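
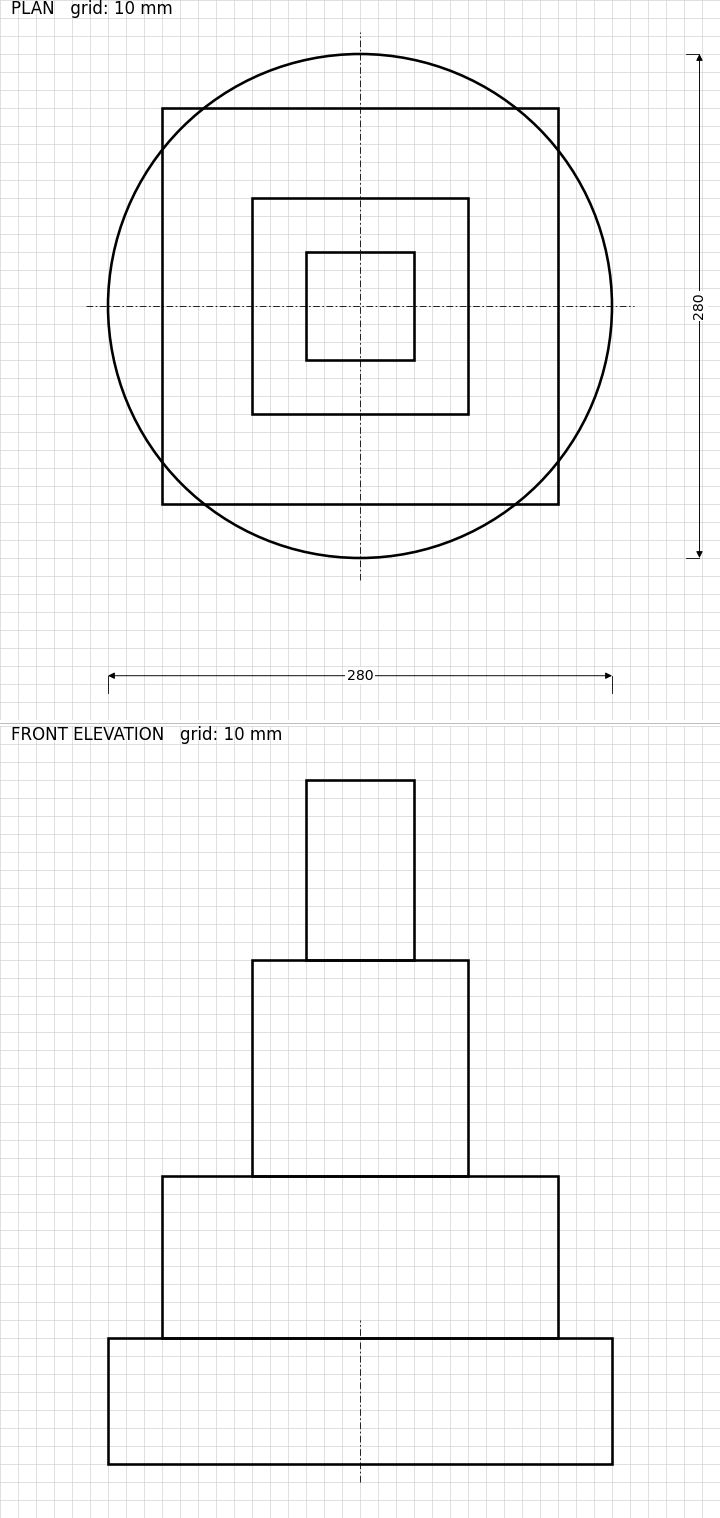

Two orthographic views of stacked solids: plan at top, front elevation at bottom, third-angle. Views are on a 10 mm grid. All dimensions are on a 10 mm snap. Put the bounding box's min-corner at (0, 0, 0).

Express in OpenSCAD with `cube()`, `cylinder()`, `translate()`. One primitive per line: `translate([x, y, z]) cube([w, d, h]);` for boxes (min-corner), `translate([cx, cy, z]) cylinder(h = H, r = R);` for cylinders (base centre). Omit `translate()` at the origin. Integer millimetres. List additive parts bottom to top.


translate([140, 140, 0]) cylinder(h = 70, r = 140);
translate([30, 30, 70]) cube([220, 220, 90]);
translate([80, 80, 160]) cube([120, 120, 120]);
translate([110, 110, 280]) cube([60, 60, 100]);


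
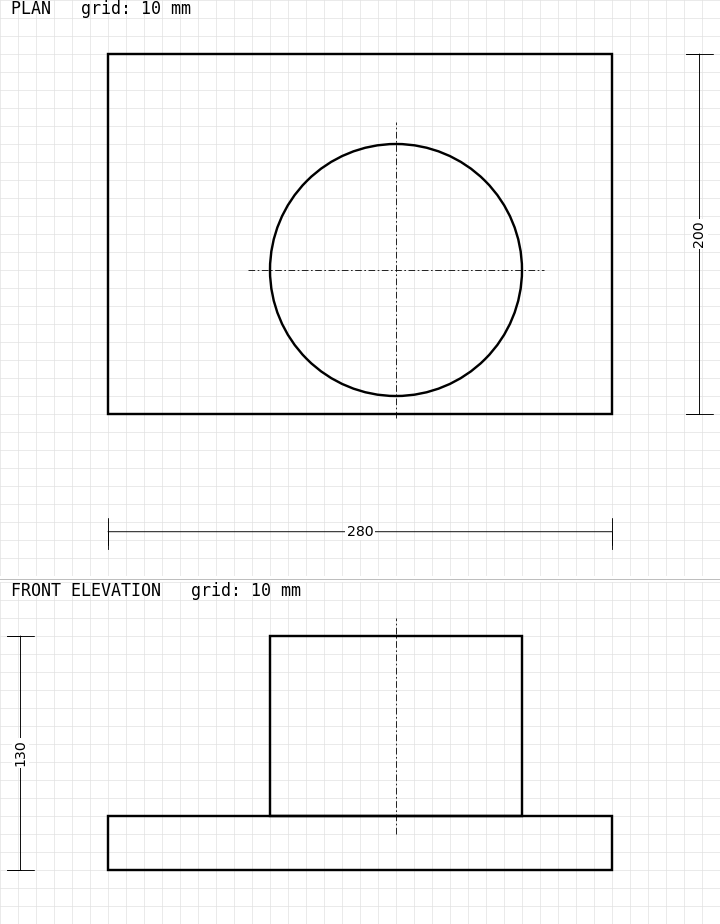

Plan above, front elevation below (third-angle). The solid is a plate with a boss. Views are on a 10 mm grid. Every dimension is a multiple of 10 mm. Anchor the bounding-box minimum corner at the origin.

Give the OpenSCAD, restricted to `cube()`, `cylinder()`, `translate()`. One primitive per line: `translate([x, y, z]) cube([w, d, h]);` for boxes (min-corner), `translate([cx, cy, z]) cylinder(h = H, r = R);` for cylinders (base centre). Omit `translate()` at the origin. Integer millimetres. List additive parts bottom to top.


cube([280, 200, 30]);
translate([160, 80, 30]) cylinder(h = 100, r = 70);


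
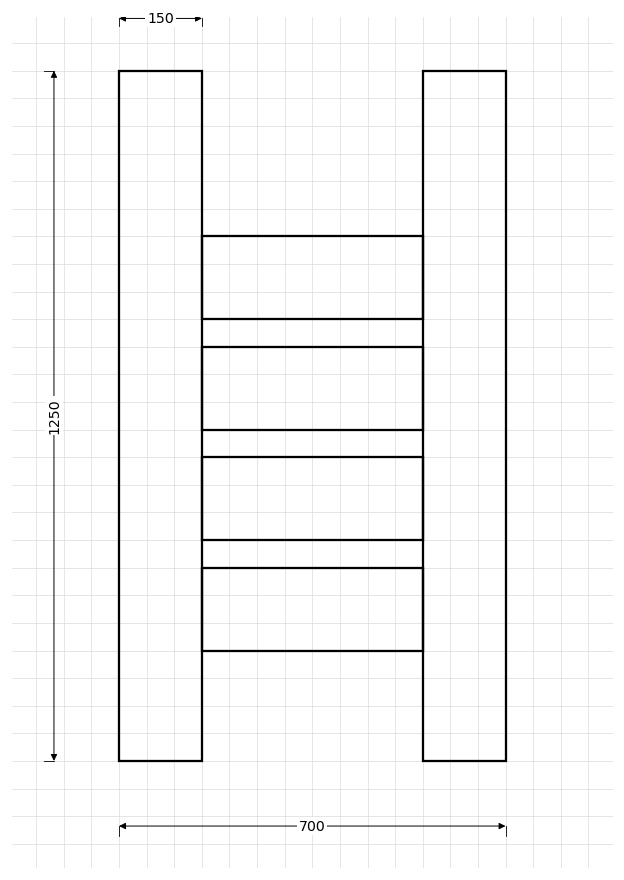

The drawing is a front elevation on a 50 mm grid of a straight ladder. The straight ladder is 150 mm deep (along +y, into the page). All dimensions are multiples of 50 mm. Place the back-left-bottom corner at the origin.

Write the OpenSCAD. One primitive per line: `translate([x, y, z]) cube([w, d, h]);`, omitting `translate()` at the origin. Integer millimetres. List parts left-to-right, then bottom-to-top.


cube([150, 150, 1250]);
translate([150, 0, 200]) cube([400, 150, 150]);
translate([150, 0, 400]) cube([400, 150, 150]);
translate([150, 0, 600]) cube([400, 150, 150]);
translate([150, 0, 800]) cube([400, 150, 150]);
translate([550, 0, 0]) cube([150, 150, 1250]);


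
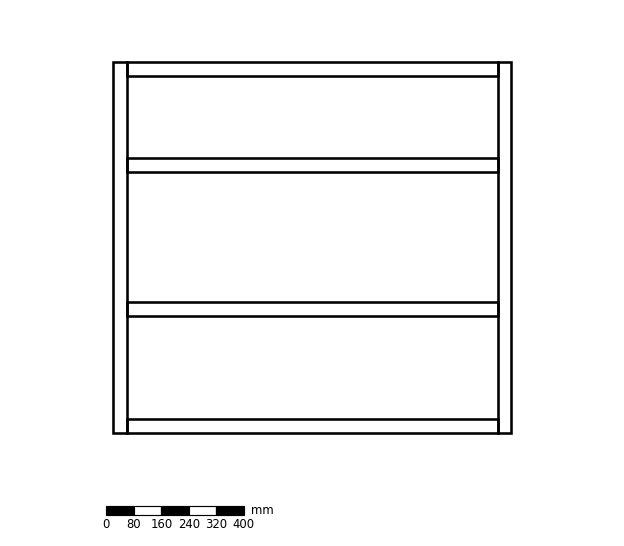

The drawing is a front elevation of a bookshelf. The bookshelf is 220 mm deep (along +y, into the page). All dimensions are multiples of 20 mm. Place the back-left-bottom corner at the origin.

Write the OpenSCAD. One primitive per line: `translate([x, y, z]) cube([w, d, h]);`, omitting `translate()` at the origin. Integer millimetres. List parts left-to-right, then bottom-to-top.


cube([40, 220, 1080]);
translate([40, 0, 0]) cube([1080, 220, 40]);
translate([40, 0, 340]) cube([1080, 220, 40]);
translate([40, 0, 760]) cube([1080, 220, 40]);
translate([40, 0, 1040]) cube([1080, 220, 40]);
translate([1120, 0, 0]) cube([40, 220, 1080]);


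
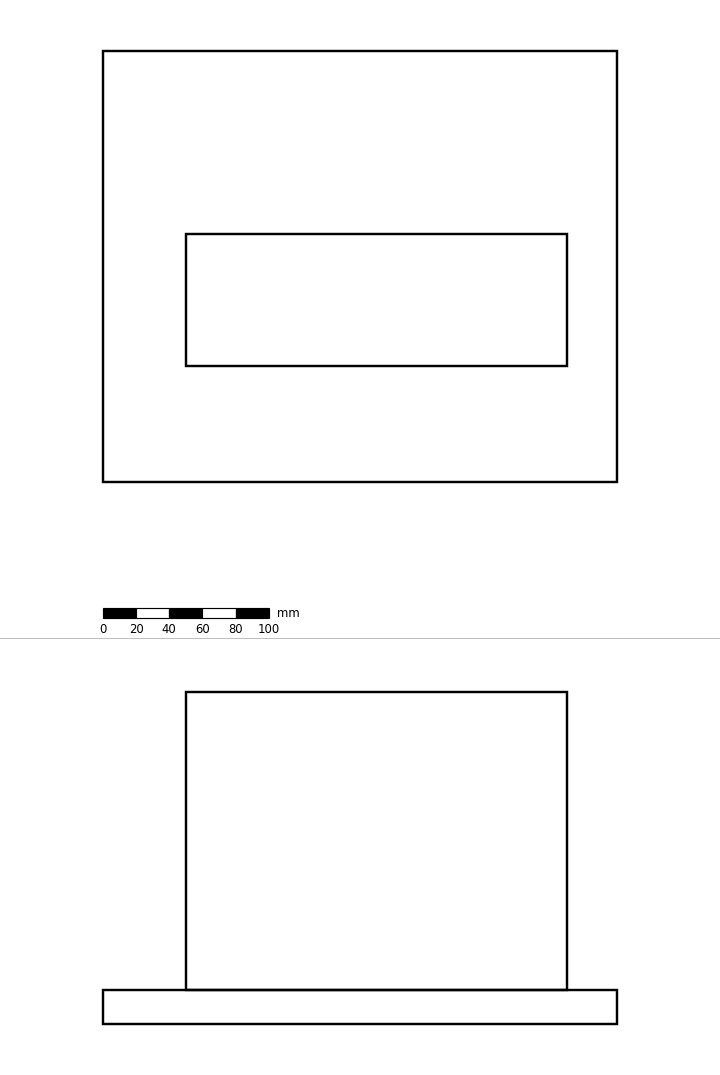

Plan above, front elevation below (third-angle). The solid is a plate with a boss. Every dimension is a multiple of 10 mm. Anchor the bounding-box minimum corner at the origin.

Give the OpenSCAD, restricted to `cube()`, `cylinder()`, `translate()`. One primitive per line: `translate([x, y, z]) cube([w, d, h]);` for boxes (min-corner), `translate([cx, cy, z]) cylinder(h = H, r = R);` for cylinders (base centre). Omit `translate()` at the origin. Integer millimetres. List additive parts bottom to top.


cube([310, 260, 20]);
translate([50, 70, 20]) cube([230, 80, 180]);


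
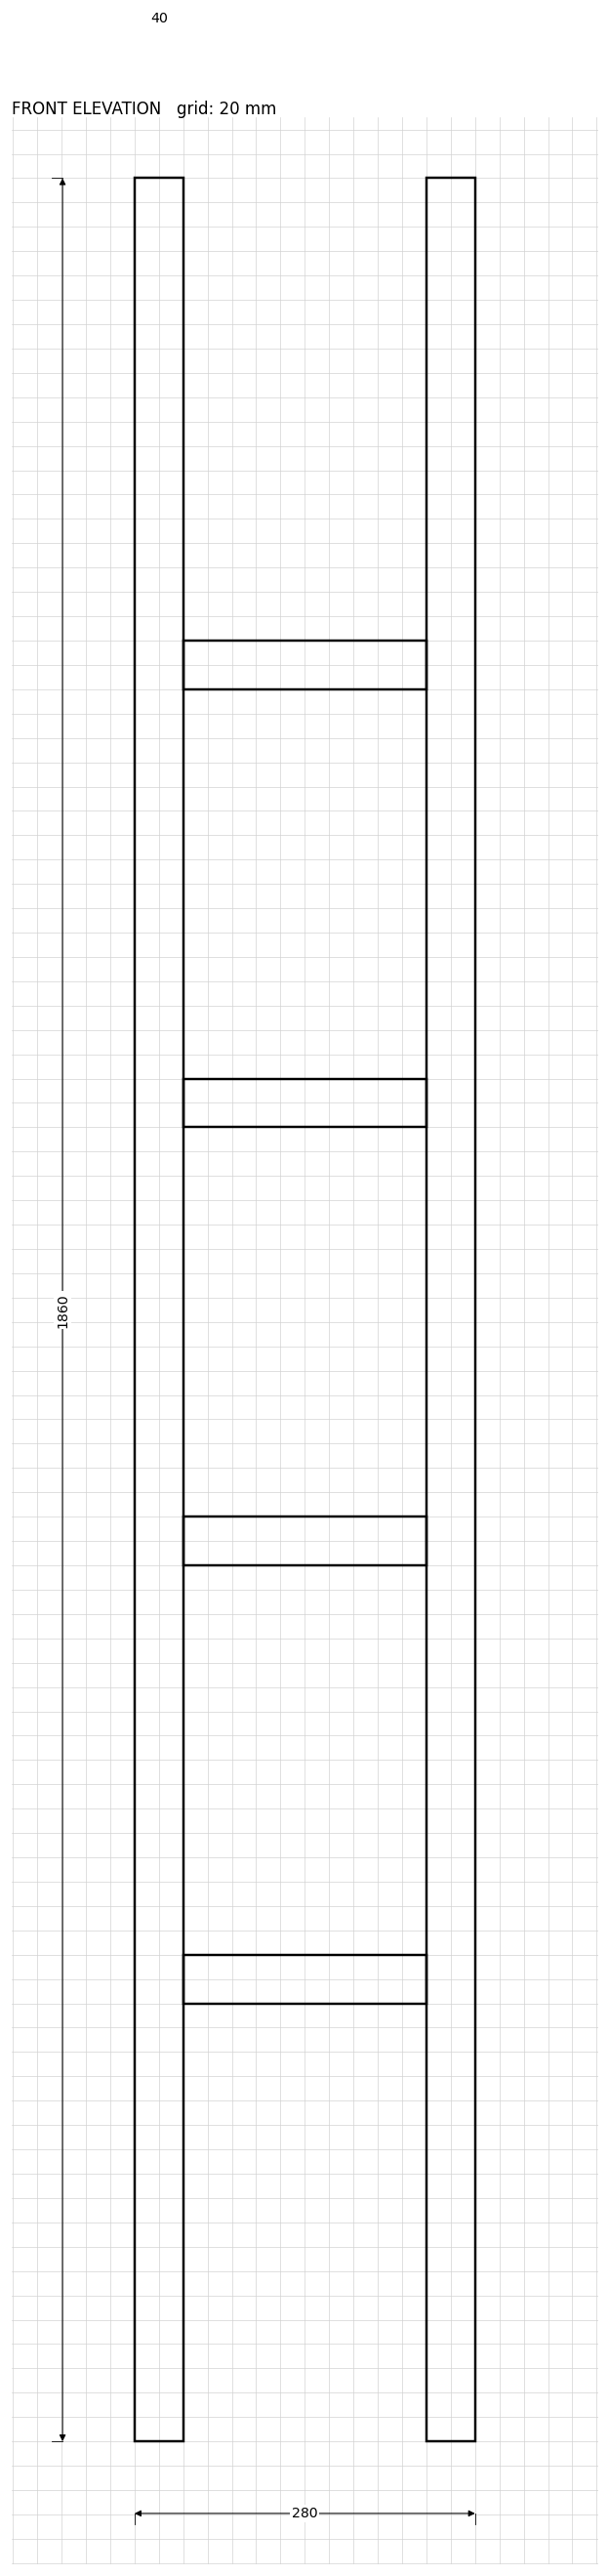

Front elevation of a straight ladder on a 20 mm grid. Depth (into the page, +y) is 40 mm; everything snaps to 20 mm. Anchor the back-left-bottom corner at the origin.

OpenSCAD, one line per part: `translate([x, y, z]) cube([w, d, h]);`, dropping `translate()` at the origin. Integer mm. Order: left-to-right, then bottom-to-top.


cube([40, 40, 1860]);
translate([40, 0, 360]) cube([200, 40, 40]);
translate([40, 0, 720]) cube([200, 40, 40]);
translate([40, 0, 1080]) cube([200, 40, 40]);
translate([40, 0, 1440]) cube([200, 40, 40]);
translate([240, 0, 0]) cube([40, 40, 1860]);


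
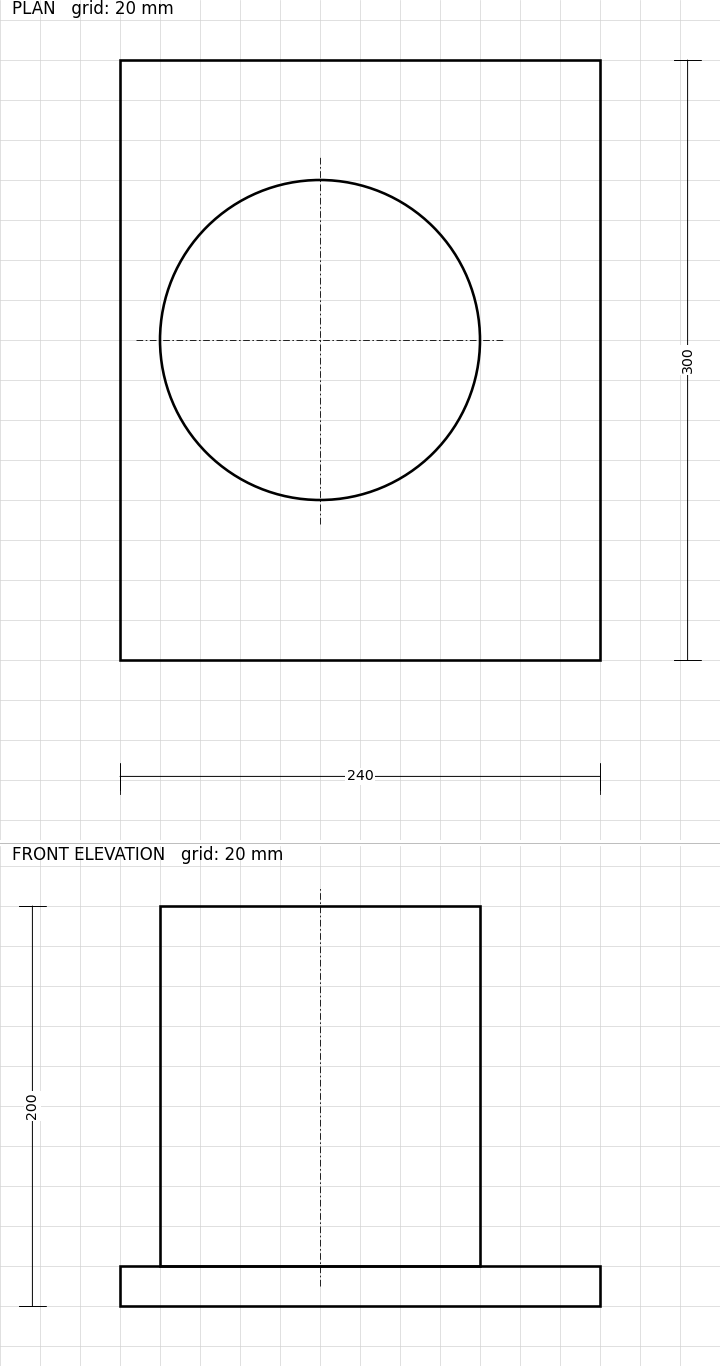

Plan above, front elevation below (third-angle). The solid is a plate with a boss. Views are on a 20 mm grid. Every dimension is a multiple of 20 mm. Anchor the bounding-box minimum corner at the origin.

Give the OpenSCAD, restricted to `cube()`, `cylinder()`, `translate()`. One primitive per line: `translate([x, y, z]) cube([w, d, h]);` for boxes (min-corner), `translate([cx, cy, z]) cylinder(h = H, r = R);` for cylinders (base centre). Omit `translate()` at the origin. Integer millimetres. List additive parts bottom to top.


cube([240, 300, 20]);
translate([100, 160, 20]) cylinder(h = 180, r = 80);


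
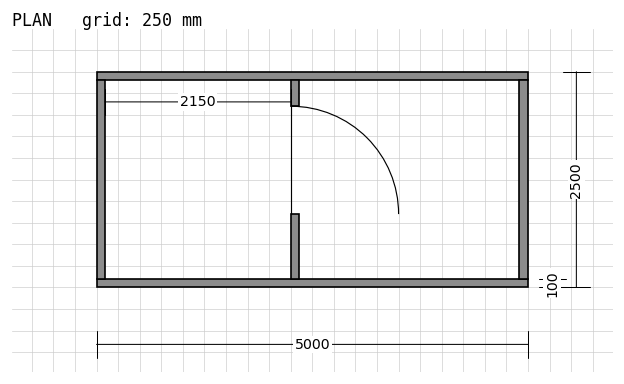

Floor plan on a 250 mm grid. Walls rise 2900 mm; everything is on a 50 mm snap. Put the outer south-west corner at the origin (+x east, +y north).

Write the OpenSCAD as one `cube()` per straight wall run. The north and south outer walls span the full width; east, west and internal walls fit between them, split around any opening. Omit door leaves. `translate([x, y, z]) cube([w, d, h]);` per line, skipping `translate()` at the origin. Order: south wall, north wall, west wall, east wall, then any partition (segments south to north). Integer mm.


cube([5000, 100, 2900]);
translate([0, 2400, 0]) cube([5000, 100, 2900]);
translate([0, 100, 0]) cube([100, 2300, 2900]);
translate([4900, 100, 0]) cube([100, 2300, 2900]);
translate([2250, 100, 0]) cube([100, 750, 2900]);
translate([2250, 2100, 0]) cube([100, 300, 2900]);


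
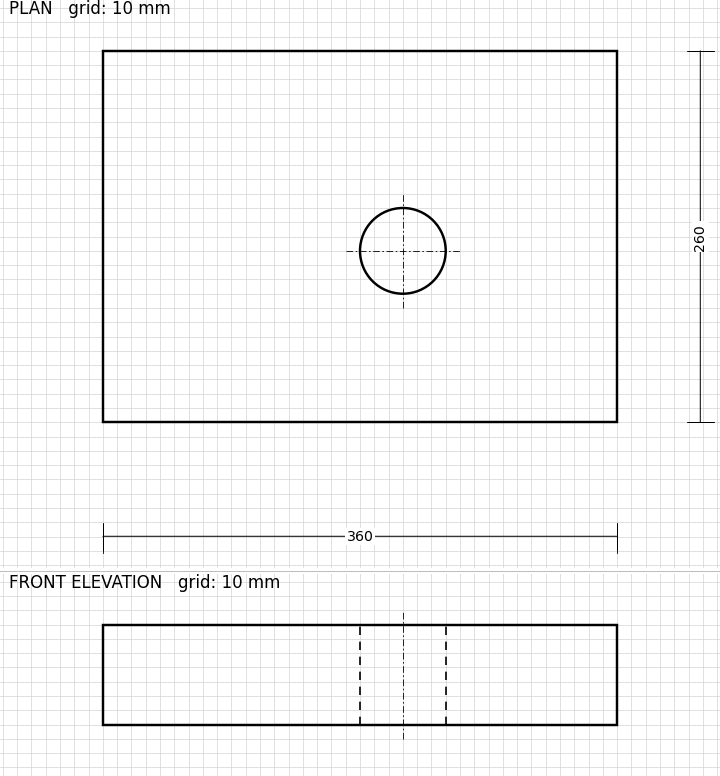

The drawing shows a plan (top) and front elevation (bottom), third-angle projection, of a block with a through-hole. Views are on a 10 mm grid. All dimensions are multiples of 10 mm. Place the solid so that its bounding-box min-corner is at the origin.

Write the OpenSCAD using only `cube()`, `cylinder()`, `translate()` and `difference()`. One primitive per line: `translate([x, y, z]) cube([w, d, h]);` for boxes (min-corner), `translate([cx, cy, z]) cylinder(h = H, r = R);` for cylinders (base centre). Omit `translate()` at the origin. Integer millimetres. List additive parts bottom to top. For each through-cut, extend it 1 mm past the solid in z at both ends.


difference() {
  cube([360, 260, 70]);
  translate([210, 120, -1]) cylinder(h = 72, r = 30);
}


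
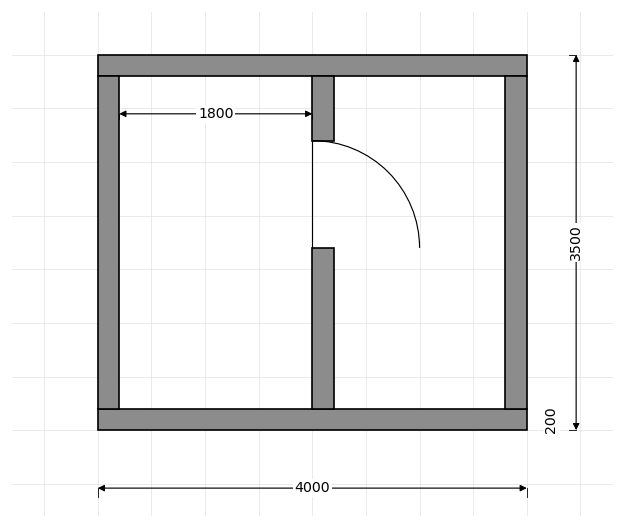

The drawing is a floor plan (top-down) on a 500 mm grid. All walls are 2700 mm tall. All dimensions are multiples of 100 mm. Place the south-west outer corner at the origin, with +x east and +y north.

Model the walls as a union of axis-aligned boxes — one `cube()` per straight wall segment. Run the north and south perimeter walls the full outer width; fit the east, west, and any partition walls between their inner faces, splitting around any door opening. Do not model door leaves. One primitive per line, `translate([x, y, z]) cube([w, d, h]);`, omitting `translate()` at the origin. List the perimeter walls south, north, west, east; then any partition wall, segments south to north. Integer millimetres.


cube([4000, 200, 2700]);
translate([0, 3300, 0]) cube([4000, 200, 2700]);
translate([0, 200, 0]) cube([200, 3100, 2700]);
translate([3800, 200, 0]) cube([200, 3100, 2700]);
translate([2000, 200, 0]) cube([200, 1500, 2700]);
translate([2000, 2700, 0]) cube([200, 600, 2700]);


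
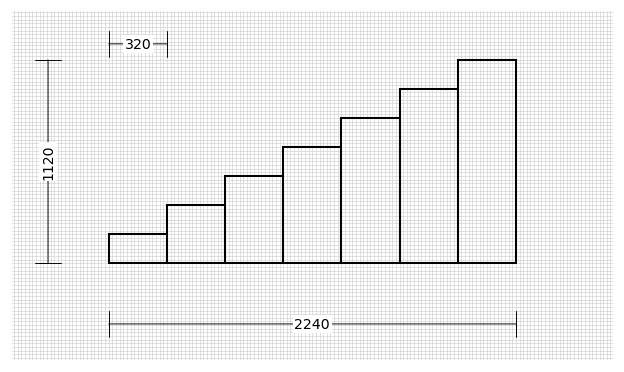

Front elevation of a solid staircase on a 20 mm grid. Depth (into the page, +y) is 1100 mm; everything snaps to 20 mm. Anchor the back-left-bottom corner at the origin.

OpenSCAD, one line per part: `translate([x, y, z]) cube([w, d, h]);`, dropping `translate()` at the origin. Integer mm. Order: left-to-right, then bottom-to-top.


cube([320, 1100, 160]);
translate([320, 0, 0]) cube([320, 1100, 320]);
translate([640, 0, 0]) cube([320, 1100, 480]);
translate([960, 0, 0]) cube([320, 1100, 640]);
translate([1280, 0, 0]) cube([320, 1100, 800]);
translate([1600, 0, 0]) cube([320, 1100, 960]);
translate([1920, 0, 0]) cube([320, 1100, 1120]);


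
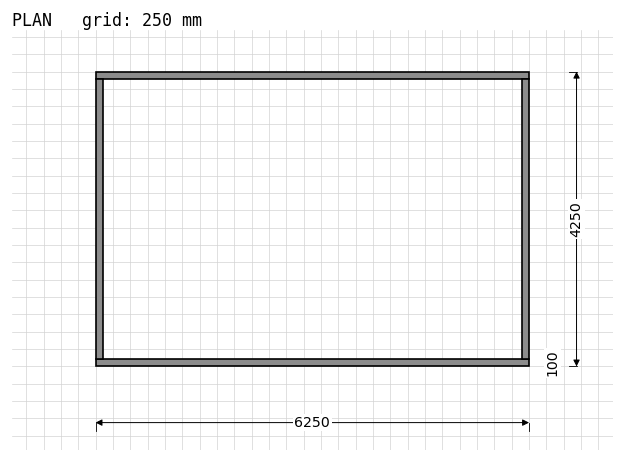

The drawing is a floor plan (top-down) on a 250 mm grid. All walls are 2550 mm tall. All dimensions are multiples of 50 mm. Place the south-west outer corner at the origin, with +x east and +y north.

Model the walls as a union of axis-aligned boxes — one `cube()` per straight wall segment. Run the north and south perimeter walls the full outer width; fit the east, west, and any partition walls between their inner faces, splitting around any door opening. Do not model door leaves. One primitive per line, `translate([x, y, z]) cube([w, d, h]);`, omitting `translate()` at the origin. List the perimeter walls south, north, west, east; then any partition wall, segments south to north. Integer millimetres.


cube([6250, 100, 2550]);
translate([0, 4150, 0]) cube([6250, 100, 2550]);
translate([0, 100, 0]) cube([100, 4050, 2550]);
translate([6150, 100, 0]) cube([100, 4050, 2550]);


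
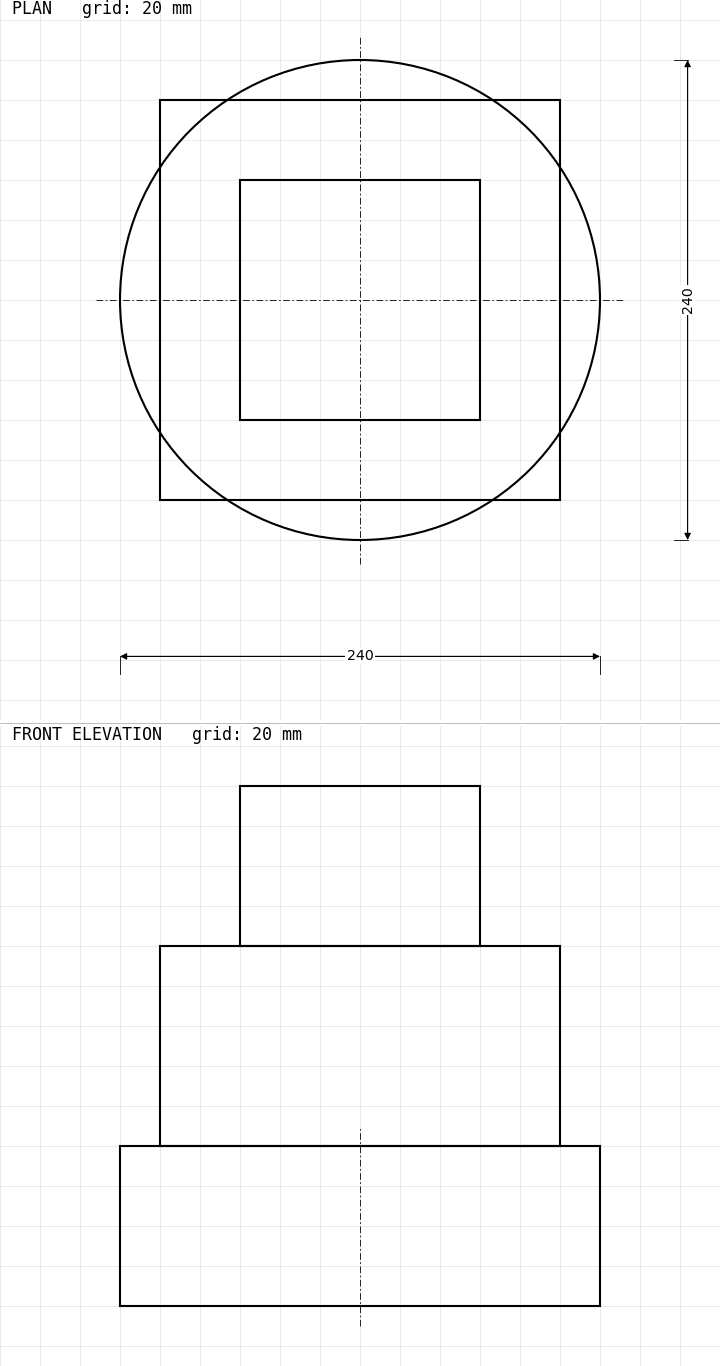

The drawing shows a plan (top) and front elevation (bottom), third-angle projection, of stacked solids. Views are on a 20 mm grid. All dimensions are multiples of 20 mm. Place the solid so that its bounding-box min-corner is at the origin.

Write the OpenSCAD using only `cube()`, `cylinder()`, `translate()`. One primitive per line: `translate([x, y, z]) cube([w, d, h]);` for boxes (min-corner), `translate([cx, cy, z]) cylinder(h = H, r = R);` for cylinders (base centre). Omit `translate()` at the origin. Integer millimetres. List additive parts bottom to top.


translate([120, 120, 0]) cylinder(h = 80, r = 120);
translate([20, 20, 80]) cube([200, 200, 100]);
translate([60, 60, 180]) cube([120, 120, 80]);


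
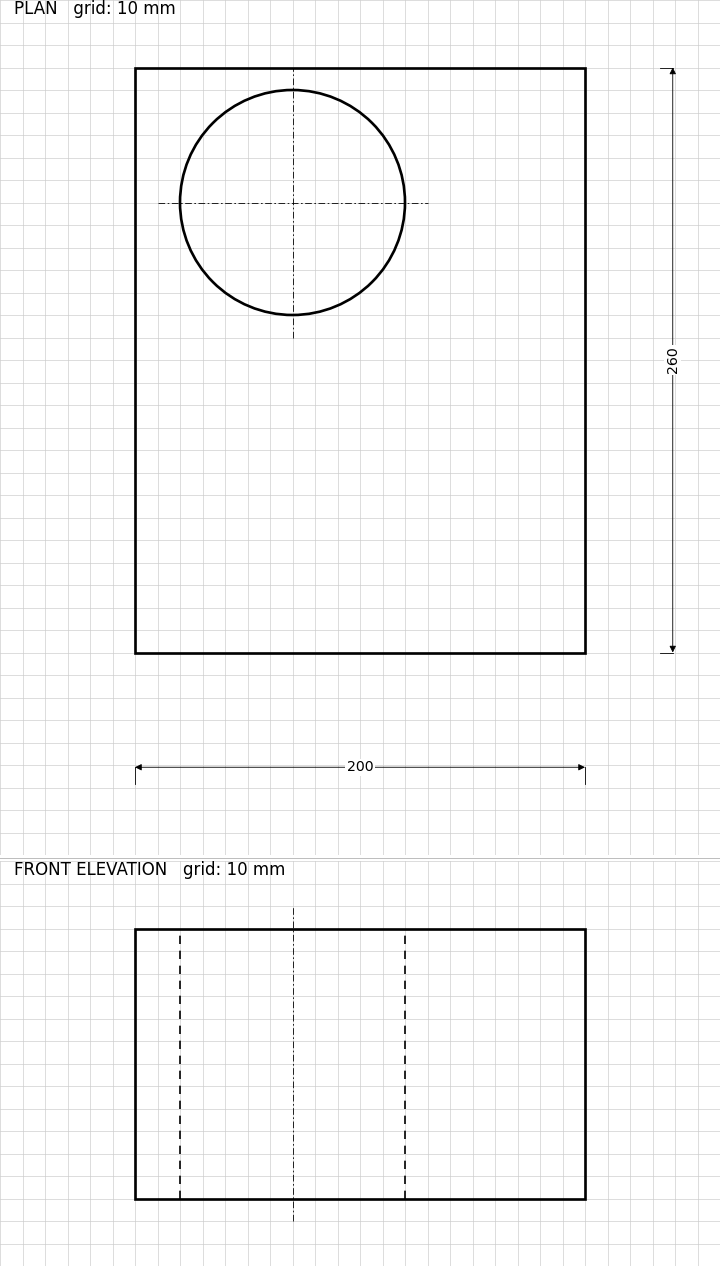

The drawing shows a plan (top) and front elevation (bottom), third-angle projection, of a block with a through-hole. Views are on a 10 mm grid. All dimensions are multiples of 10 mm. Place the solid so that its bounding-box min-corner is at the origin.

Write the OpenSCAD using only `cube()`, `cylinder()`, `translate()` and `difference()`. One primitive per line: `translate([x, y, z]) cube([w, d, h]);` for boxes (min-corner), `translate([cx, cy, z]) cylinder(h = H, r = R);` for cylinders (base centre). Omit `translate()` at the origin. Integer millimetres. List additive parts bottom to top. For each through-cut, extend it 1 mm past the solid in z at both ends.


difference() {
  cube([200, 260, 120]);
  translate([70, 200, -1]) cylinder(h = 122, r = 50);
}


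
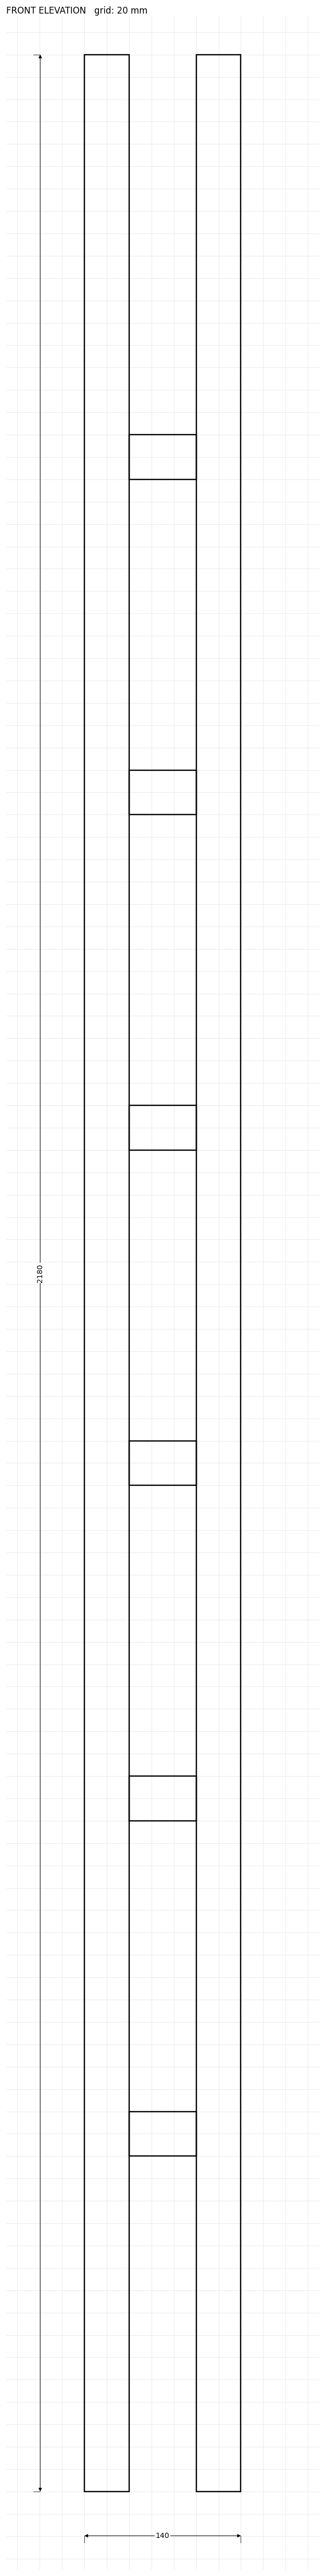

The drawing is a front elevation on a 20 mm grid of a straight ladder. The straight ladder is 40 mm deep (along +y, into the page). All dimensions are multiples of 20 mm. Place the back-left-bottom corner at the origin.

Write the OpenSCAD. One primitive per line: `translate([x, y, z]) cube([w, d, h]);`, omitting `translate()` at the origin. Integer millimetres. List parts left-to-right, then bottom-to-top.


cube([40, 40, 2180]);
translate([40, 0, 300]) cube([60, 40, 40]);
translate([40, 0, 600]) cube([60, 40, 40]);
translate([40, 0, 900]) cube([60, 40, 40]);
translate([40, 0, 1200]) cube([60, 40, 40]);
translate([40, 0, 1500]) cube([60, 40, 40]);
translate([40, 0, 1800]) cube([60, 40, 40]);
translate([100, 0, 0]) cube([40, 40, 2180]);


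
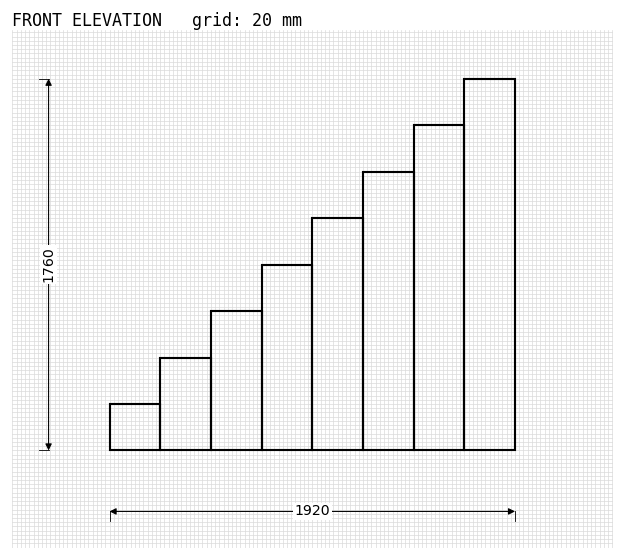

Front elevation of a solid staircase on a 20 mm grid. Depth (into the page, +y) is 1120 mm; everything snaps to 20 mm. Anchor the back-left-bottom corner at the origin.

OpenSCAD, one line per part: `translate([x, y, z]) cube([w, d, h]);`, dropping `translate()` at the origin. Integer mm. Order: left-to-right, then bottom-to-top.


cube([240, 1120, 220]);
translate([240, 0, 0]) cube([240, 1120, 440]);
translate([480, 0, 0]) cube([240, 1120, 660]);
translate([720, 0, 0]) cube([240, 1120, 880]);
translate([960, 0, 0]) cube([240, 1120, 1100]);
translate([1200, 0, 0]) cube([240, 1120, 1320]);
translate([1440, 0, 0]) cube([240, 1120, 1540]);
translate([1680, 0, 0]) cube([240, 1120, 1760]);


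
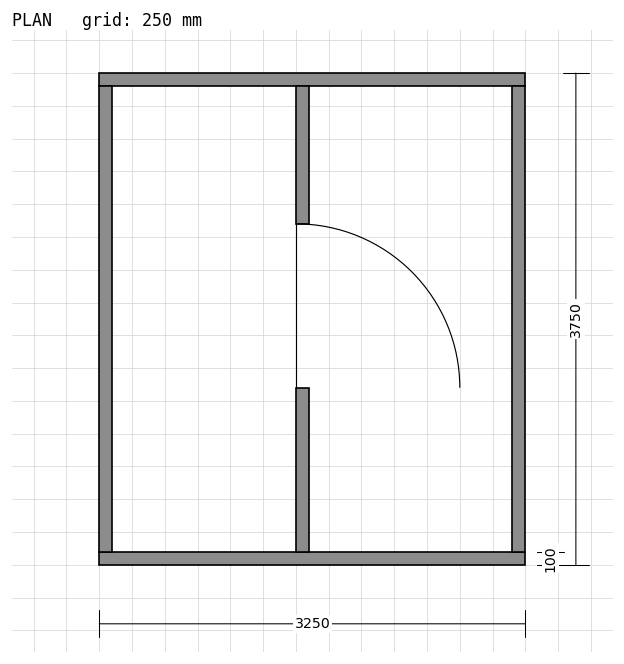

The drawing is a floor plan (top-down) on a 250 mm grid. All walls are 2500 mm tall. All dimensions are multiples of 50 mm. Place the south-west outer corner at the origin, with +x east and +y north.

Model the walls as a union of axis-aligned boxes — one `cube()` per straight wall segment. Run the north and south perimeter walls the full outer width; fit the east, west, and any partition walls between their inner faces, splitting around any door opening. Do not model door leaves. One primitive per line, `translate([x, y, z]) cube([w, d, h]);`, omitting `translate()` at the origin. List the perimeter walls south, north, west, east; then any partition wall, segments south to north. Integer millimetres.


cube([3250, 100, 2500]);
translate([0, 3650, 0]) cube([3250, 100, 2500]);
translate([0, 100, 0]) cube([100, 3550, 2500]);
translate([3150, 100, 0]) cube([100, 3550, 2500]);
translate([1500, 100, 0]) cube([100, 1250, 2500]);
translate([1500, 2600, 0]) cube([100, 1050, 2500]);


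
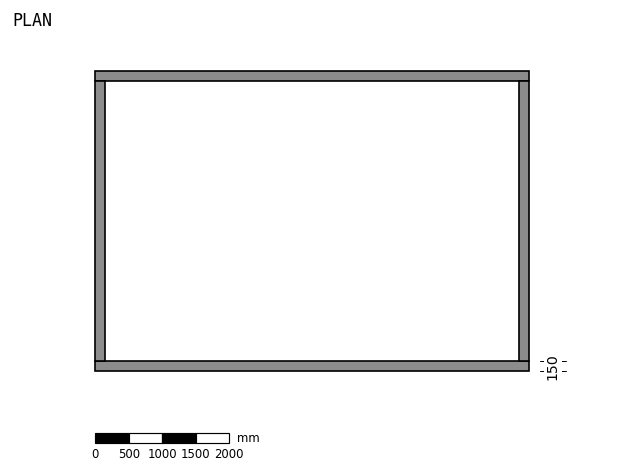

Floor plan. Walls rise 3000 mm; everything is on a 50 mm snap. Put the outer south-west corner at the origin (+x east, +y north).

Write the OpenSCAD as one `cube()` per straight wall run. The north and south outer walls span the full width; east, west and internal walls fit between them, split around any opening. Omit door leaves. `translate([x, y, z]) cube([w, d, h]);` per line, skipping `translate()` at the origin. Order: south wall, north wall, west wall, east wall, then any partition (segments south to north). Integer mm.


cube([6500, 150, 3000]);
translate([0, 4350, 0]) cube([6500, 150, 3000]);
translate([0, 150, 0]) cube([150, 4200, 3000]);
translate([6350, 150, 0]) cube([150, 4200, 3000]);


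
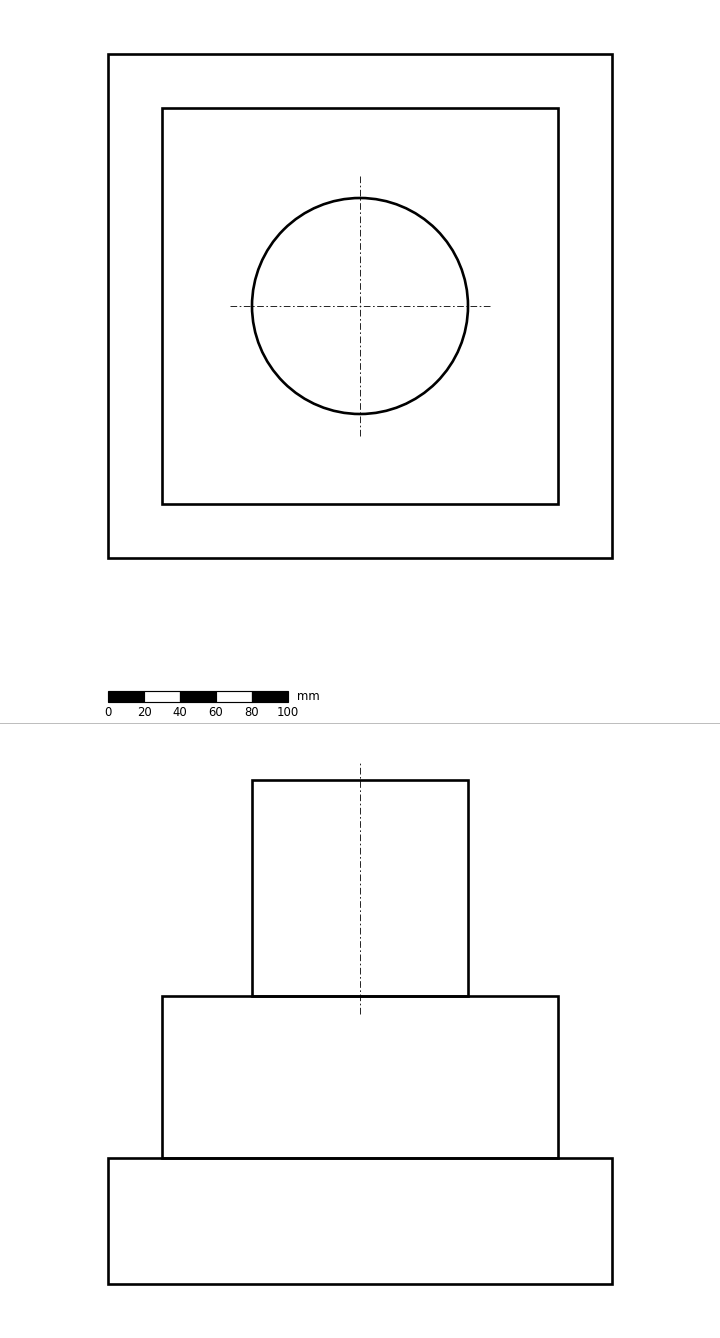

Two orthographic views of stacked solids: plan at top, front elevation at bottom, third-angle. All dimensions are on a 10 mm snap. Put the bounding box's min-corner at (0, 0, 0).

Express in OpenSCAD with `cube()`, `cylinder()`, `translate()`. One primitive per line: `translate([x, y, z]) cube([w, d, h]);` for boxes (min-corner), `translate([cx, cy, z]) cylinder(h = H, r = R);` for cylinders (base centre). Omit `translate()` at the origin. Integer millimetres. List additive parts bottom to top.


cube([280, 280, 70]);
translate([30, 30, 70]) cube([220, 220, 90]);
translate([140, 140, 160]) cylinder(h = 120, r = 60);


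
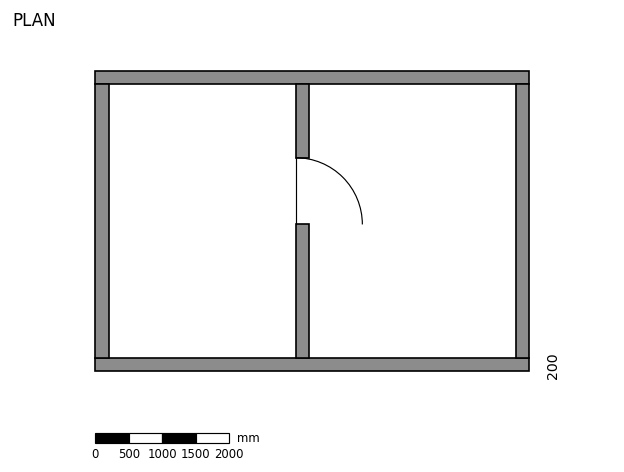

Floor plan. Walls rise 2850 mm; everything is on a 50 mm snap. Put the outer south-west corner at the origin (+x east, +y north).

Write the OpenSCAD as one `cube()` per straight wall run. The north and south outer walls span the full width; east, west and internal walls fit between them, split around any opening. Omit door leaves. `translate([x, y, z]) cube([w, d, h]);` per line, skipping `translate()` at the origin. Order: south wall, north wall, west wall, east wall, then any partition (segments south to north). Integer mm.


cube([6500, 200, 2850]);
translate([0, 4300, 0]) cube([6500, 200, 2850]);
translate([0, 200, 0]) cube([200, 4100, 2850]);
translate([6300, 200, 0]) cube([200, 4100, 2850]);
translate([3000, 200, 0]) cube([200, 2000, 2850]);
translate([3000, 3200, 0]) cube([200, 1100, 2850]);


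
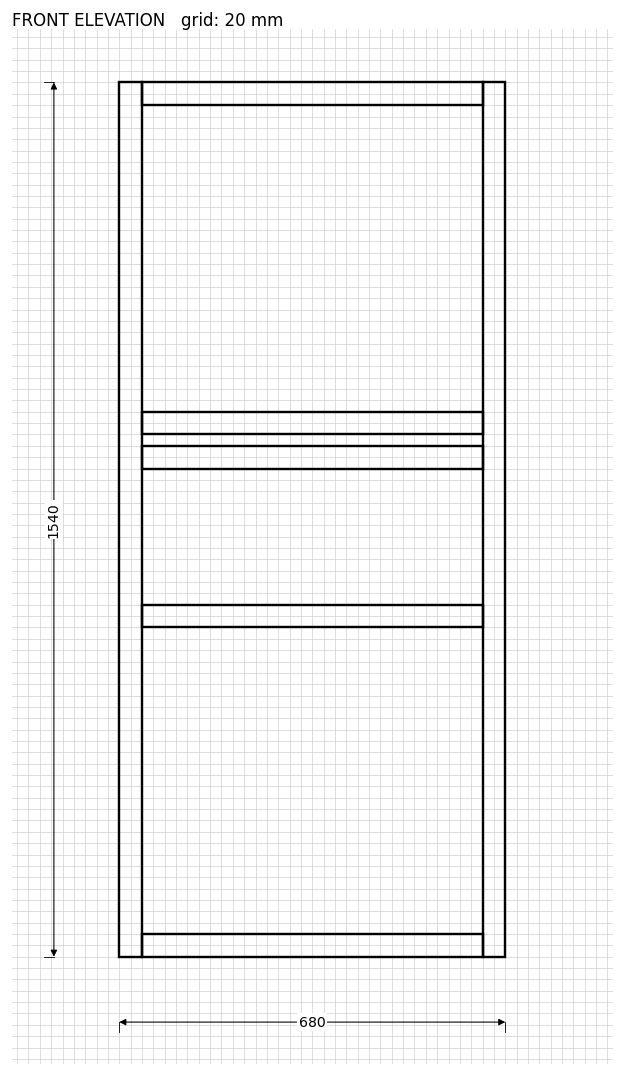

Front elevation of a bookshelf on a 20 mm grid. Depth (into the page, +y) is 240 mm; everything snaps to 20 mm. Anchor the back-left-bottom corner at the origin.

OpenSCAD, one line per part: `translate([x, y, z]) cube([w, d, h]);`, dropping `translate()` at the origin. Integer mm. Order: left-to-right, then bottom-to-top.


cube([40, 240, 1540]);
translate([40, 0, 0]) cube([600, 240, 40]);
translate([40, 0, 580]) cube([600, 240, 40]);
translate([40, 0, 860]) cube([600, 240, 40]);
translate([40, 0, 920]) cube([600, 240, 40]);
translate([40, 0, 1500]) cube([600, 240, 40]);
translate([640, 0, 0]) cube([40, 240, 1540]);


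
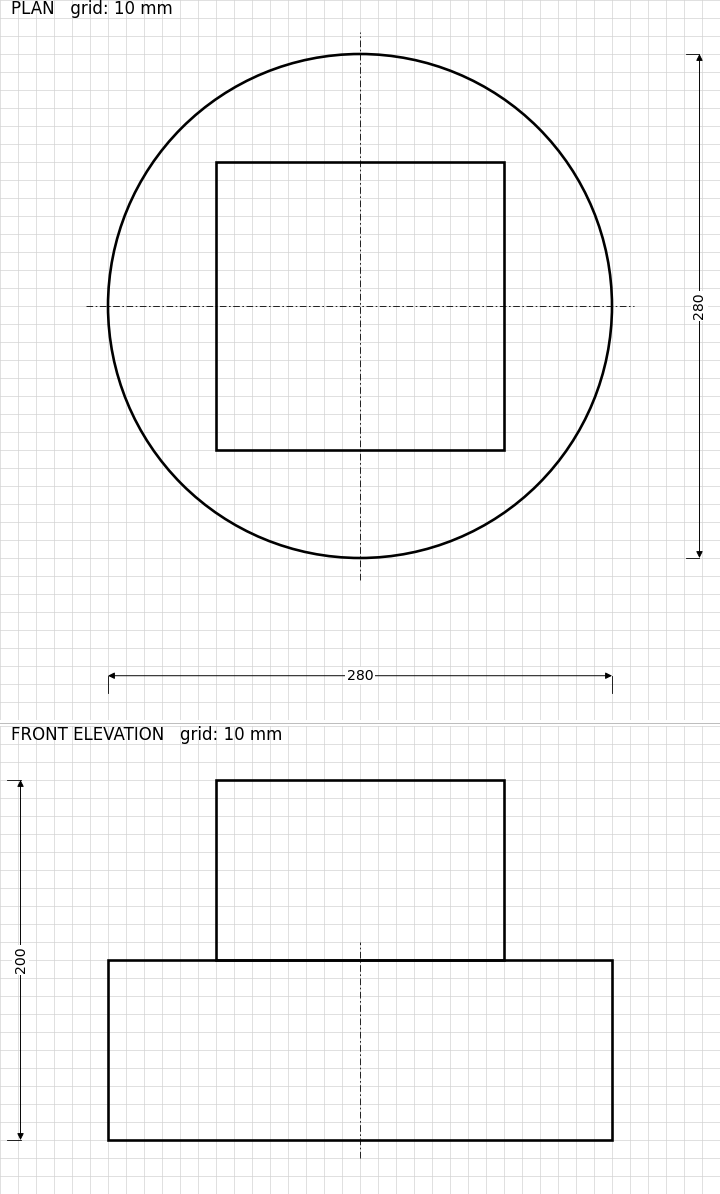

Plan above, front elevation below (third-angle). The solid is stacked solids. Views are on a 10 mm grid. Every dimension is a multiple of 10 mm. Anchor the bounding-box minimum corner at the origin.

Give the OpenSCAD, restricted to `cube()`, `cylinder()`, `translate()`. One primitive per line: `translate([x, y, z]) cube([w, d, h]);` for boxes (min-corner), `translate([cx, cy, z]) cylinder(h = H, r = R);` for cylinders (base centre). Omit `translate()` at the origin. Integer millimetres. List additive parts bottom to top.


translate([140, 140, 0]) cylinder(h = 100, r = 140);
translate([60, 60, 100]) cube([160, 160, 100]);


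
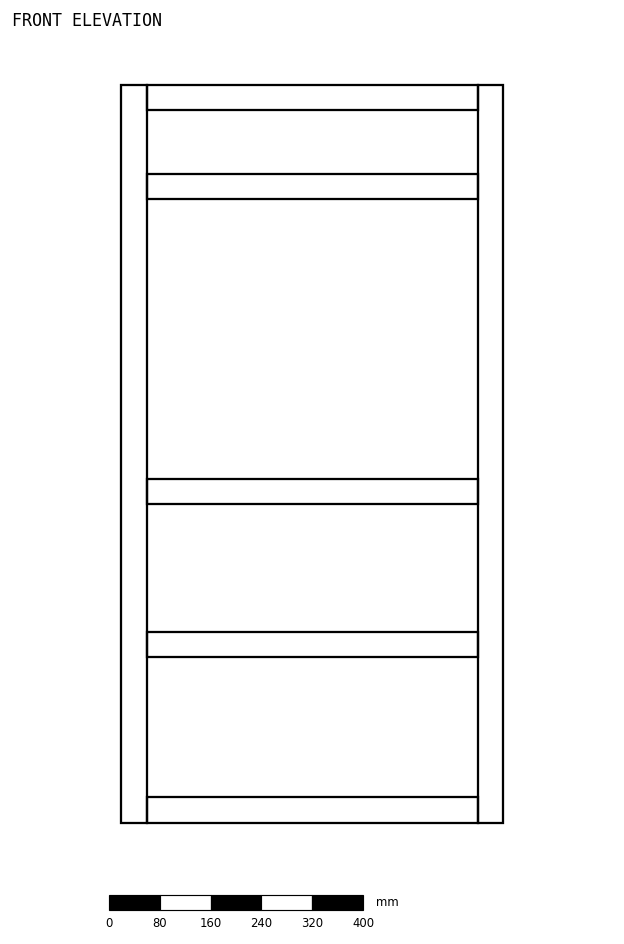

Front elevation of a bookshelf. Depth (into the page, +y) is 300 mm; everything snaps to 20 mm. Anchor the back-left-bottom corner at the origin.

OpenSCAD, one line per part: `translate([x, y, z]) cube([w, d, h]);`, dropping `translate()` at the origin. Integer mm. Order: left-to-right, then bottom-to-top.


cube([40, 300, 1160]);
translate([40, 0, 0]) cube([520, 300, 40]);
translate([40, 0, 260]) cube([520, 300, 40]);
translate([40, 0, 500]) cube([520, 300, 40]);
translate([40, 0, 980]) cube([520, 300, 40]);
translate([40, 0, 1120]) cube([520, 300, 40]);
translate([560, 0, 0]) cube([40, 300, 1160]);


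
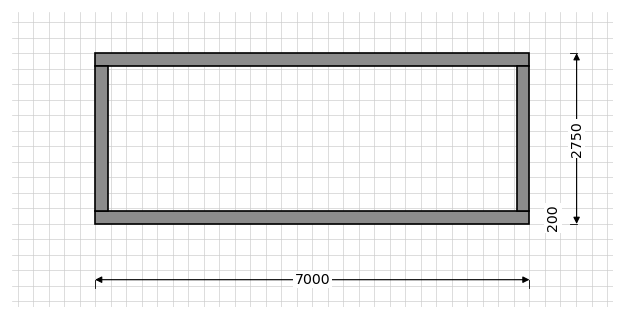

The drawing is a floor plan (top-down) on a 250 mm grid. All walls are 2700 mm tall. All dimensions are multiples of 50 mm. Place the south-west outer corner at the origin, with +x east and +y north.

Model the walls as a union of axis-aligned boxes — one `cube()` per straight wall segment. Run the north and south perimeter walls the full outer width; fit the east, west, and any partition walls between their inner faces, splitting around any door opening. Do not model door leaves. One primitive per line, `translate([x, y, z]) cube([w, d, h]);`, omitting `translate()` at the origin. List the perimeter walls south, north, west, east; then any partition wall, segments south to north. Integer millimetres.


cube([7000, 200, 2700]);
translate([0, 2550, 0]) cube([7000, 200, 2700]);
translate([0, 200, 0]) cube([200, 2350, 2700]);
translate([6800, 200, 0]) cube([200, 2350, 2700]);


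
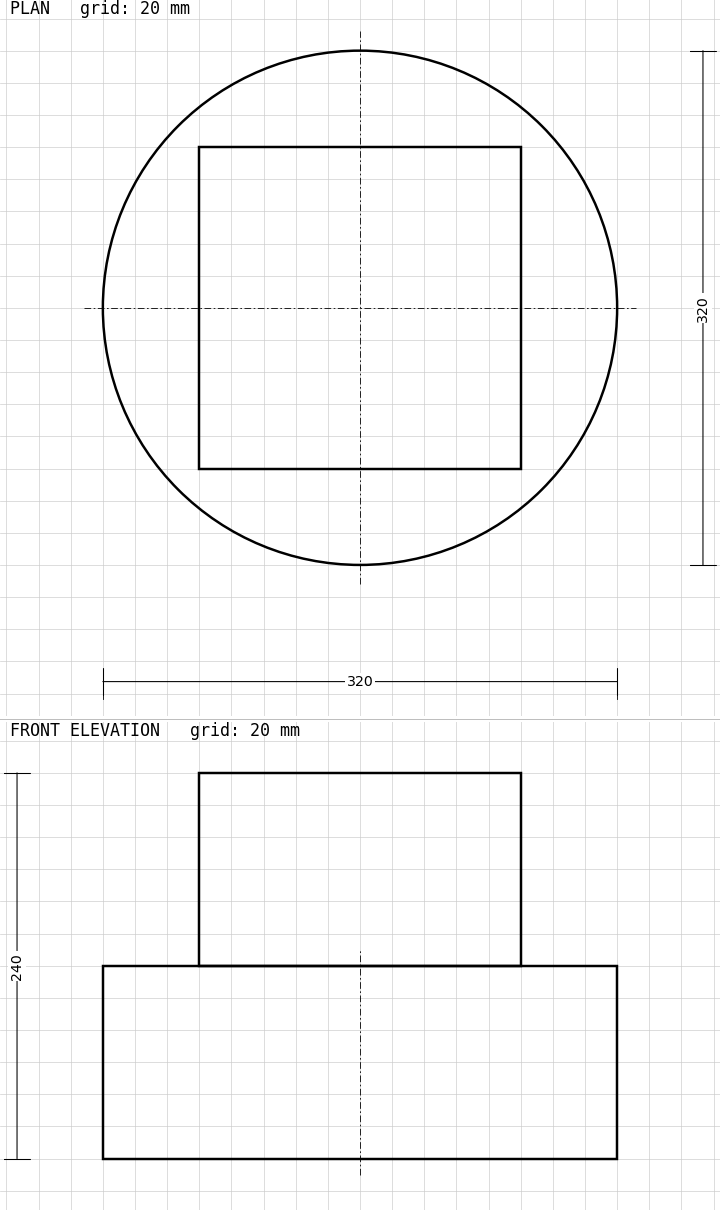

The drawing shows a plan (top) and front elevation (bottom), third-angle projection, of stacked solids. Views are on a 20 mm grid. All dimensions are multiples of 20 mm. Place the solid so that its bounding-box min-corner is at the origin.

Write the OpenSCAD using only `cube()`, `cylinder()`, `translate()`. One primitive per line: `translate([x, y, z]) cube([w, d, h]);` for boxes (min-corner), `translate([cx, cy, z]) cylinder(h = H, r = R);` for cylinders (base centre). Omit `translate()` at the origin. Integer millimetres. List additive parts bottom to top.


translate([160, 160, 0]) cylinder(h = 120, r = 160);
translate([60, 60, 120]) cube([200, 200, 120]);


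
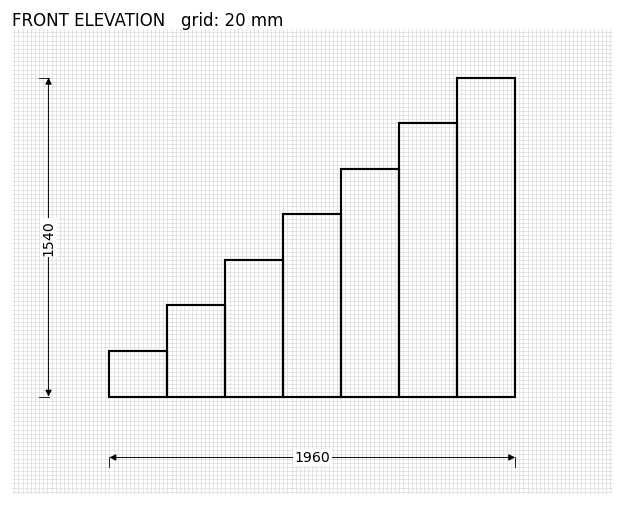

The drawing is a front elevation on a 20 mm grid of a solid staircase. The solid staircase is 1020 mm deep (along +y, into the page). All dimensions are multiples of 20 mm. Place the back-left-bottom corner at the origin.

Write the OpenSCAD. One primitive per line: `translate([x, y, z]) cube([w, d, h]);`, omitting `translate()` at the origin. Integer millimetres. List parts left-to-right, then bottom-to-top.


cube([280, 1020, 220]);
translate([280, 0, 0]) cube([280, 1020, 440]);
translate([560, 0, 0]) cube([280, 1020, 660]);
translate([840, 0, 0]) cube([280, 1020, 880]);
translate([1120, 0, 0]) cube([280, 1020, 1100]);
translate([1400, 0, 0]) cube([280, 1020, 1320]);
translate([1680, 0, 0]) cube([280, 1020, 1540]);


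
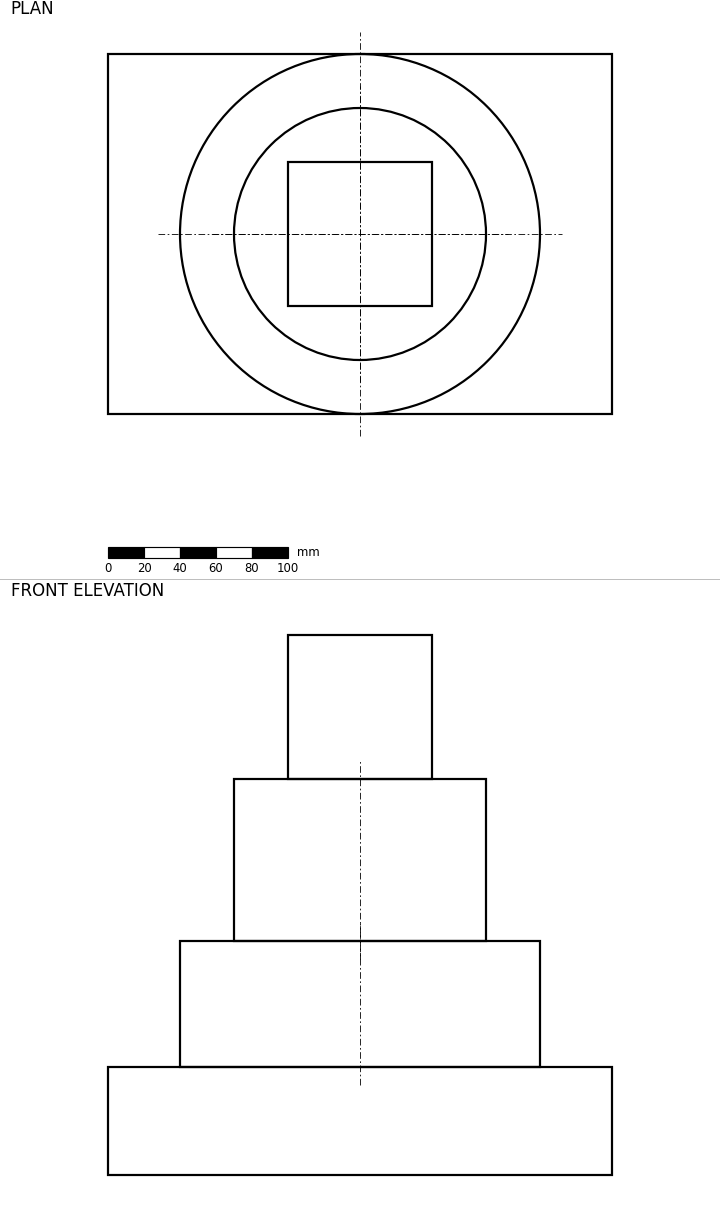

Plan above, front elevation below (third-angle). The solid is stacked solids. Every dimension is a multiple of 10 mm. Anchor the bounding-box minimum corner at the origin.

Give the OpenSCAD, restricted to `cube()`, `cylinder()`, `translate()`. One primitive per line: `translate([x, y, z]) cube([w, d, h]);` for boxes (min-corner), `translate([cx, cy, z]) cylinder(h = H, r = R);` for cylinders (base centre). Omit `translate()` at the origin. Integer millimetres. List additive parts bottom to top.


cube([280, 200, 60]);
translate([140, 100, 60]) cylinder(h = 70, r = 100);
translate([140, 100, 130]) cylinder(h = 90, r = 70);
translate([100, 60, 220]) cube([80, 80, 80]);


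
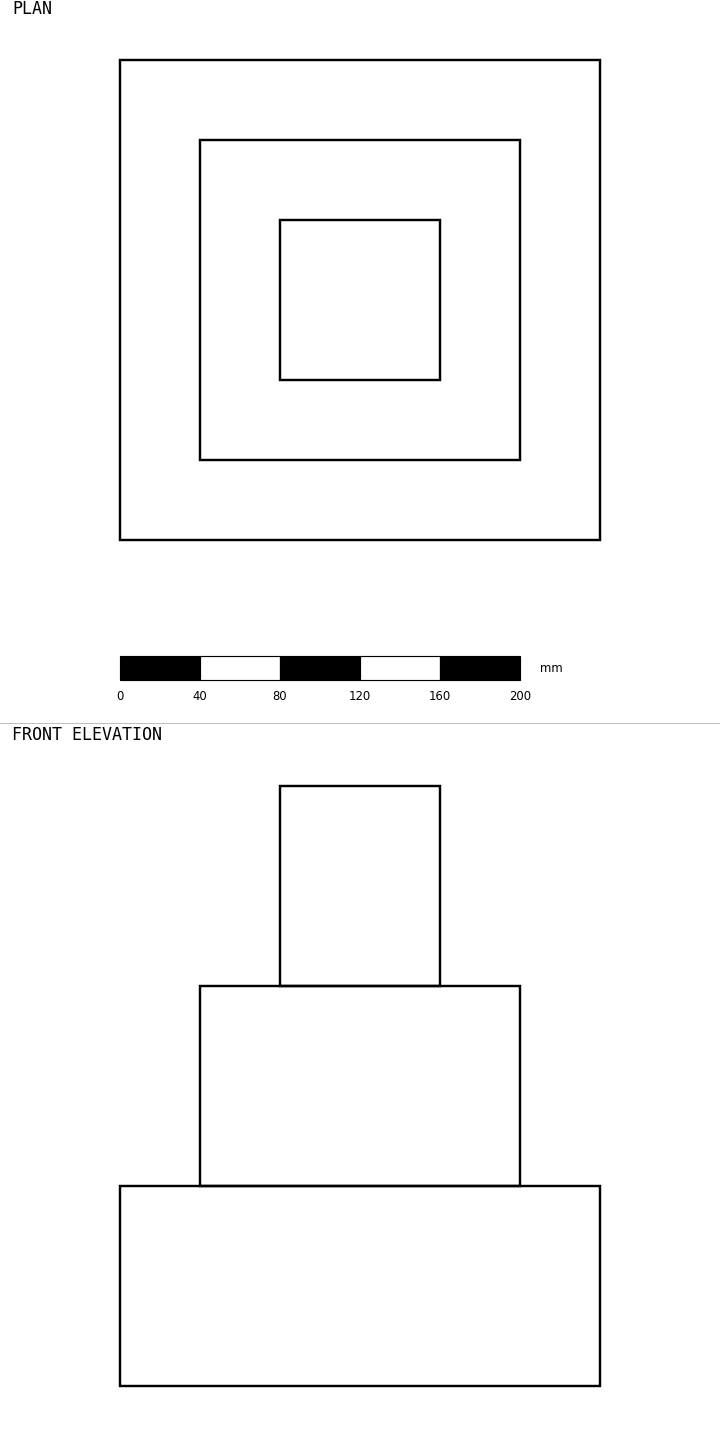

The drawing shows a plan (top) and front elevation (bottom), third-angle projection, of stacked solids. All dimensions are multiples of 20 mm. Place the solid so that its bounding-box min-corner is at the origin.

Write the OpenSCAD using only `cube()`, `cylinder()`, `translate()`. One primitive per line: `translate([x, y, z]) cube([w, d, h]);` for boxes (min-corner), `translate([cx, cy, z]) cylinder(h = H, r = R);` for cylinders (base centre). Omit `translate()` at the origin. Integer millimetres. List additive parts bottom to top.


cube([240, 240, 100]);
translate([40, 40, 100]) cube([160, 160, 100]);
translate([80, 80, 200]) cube([80, 80, 100]);


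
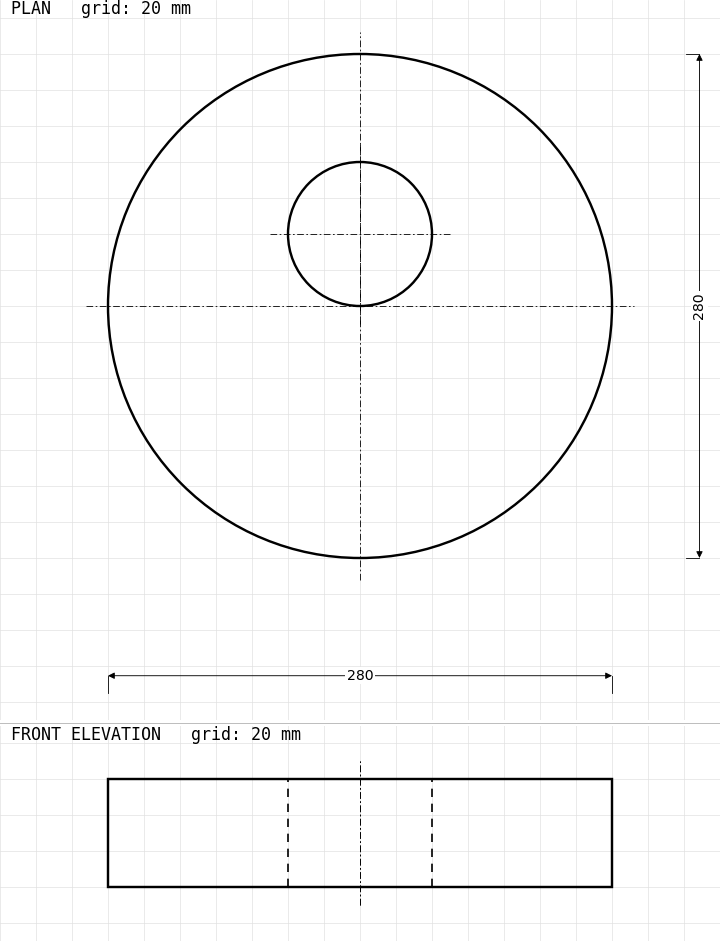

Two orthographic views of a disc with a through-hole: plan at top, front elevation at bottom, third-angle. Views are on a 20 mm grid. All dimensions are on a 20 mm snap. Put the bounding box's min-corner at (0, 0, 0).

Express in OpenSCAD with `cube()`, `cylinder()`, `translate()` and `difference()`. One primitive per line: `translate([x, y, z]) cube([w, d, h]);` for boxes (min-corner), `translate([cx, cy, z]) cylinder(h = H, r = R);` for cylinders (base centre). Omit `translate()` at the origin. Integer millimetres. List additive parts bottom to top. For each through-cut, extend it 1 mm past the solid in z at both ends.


difference() {
  translate([140, 140, 0]) cylinder(h = 60, r = 140);
  translate([140, 180, -1]) cylinder(h = 62, r = 40);
}


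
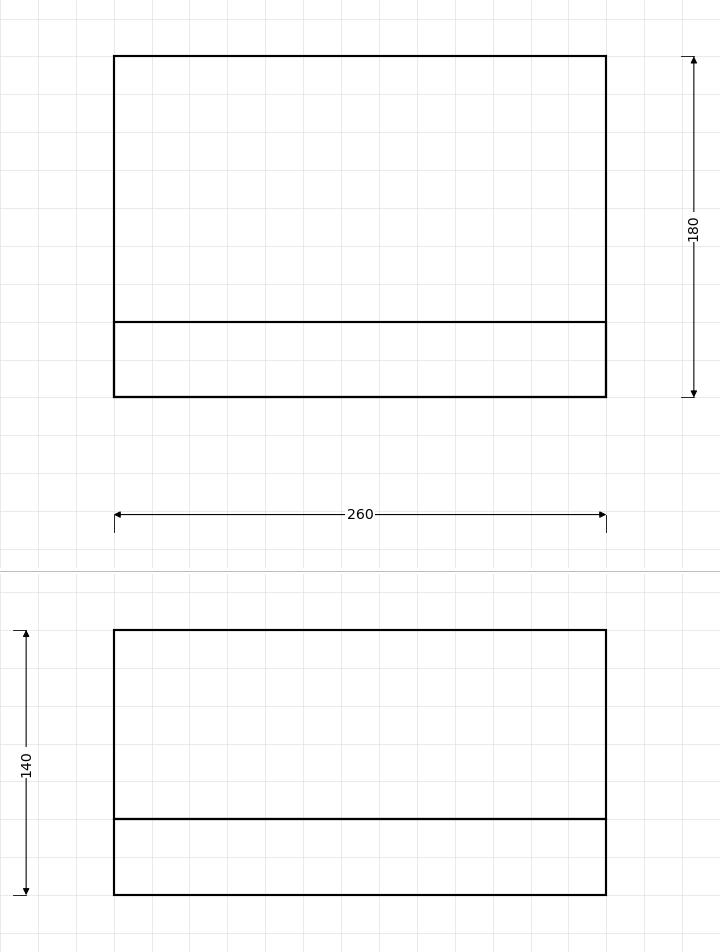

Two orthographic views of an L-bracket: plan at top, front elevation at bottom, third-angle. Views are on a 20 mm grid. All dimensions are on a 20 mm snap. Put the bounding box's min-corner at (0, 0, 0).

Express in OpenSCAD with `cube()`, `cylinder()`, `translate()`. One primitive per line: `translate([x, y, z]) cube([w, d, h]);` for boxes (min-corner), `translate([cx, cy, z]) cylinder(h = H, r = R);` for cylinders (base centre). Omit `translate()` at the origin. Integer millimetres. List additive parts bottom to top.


cube([260, 180, 40]);
translate([0, 0, 40]) cube([260, 40, 100]);


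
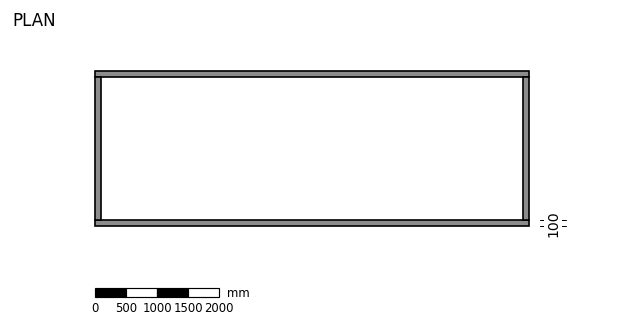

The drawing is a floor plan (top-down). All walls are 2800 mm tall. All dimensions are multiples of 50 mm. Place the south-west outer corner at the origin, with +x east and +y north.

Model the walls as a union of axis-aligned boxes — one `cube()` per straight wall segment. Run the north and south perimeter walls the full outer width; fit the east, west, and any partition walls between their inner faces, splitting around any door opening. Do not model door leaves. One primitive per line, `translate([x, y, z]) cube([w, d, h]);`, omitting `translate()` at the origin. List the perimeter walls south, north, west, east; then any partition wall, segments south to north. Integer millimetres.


cube([7000, 100, 2800]);
translate([0, 2400, 0]) cube([7000, 100, 2800]);
translate([0, 100, 0]) cube([100, 2300, 2800]);
translate([6900, 100, 0]) cube([100, 2300, 2800]);


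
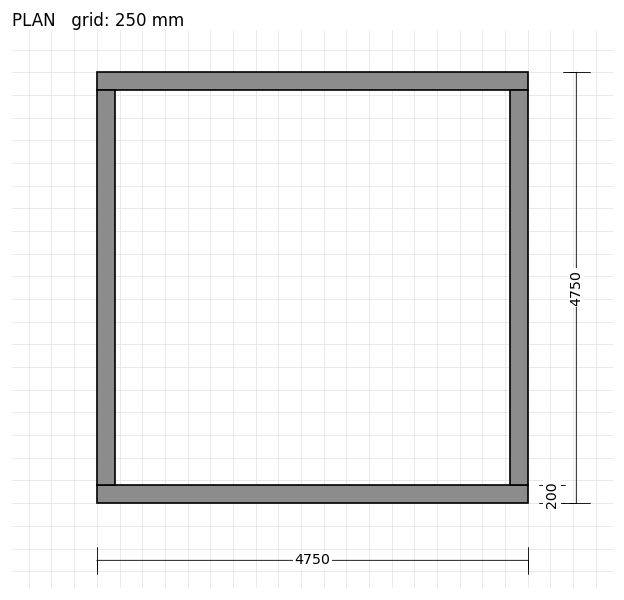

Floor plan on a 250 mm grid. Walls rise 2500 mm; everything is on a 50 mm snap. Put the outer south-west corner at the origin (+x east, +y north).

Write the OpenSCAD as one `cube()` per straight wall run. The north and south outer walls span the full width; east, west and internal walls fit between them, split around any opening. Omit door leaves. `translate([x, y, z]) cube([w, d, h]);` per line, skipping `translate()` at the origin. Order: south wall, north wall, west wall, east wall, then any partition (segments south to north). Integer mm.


cube([4750, 200, 2500]);
translate([0, 4550, 0]) cube([4750, 200, 2500]);
translate([0, 200, 0]) cube([200, 4350, 2500]);
translate([4550, 200, 0]) cube([200, 4350, 2500]);


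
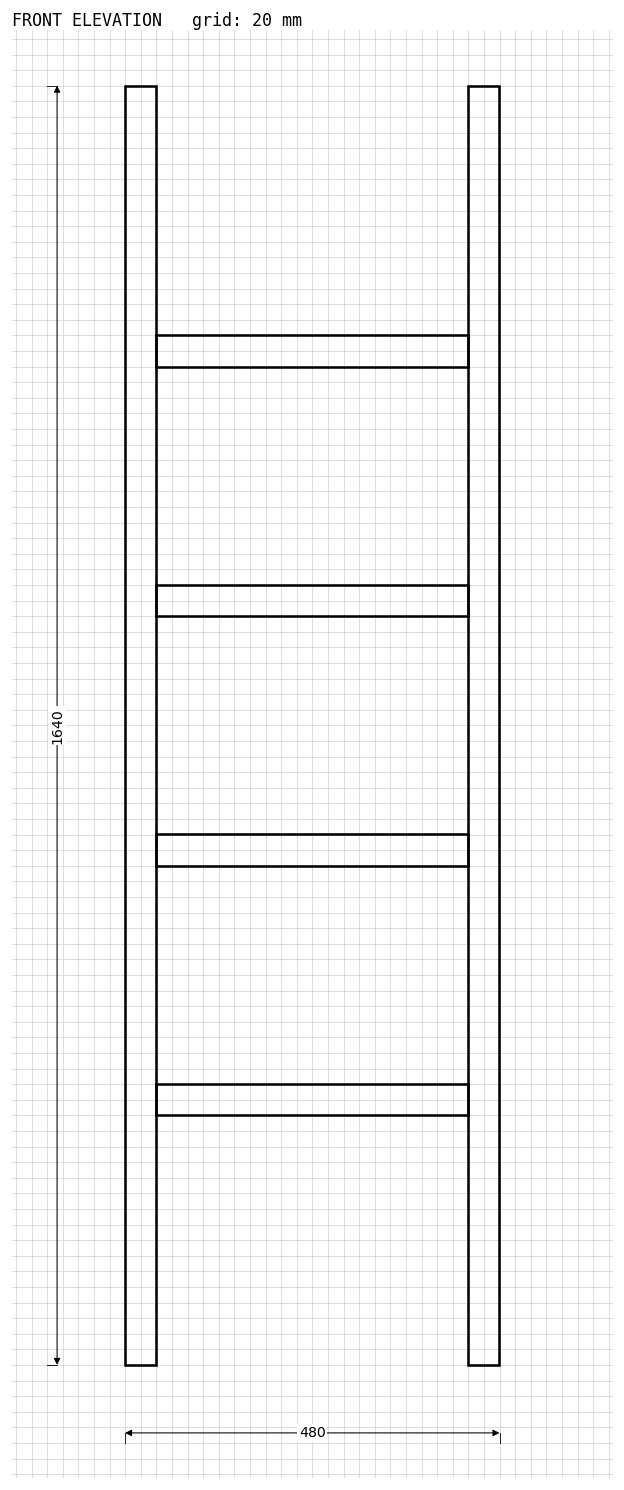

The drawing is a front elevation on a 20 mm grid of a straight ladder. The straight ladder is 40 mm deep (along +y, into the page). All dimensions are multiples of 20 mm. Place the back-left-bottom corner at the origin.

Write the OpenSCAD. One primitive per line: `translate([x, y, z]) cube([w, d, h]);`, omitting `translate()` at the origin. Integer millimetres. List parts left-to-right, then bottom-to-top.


cube([40, 40, 1640]);
translate([40, 0, 320]) cube([400, 40, 40]);
translate([40, 0, 640]) cube([400, 40, 40]);
translate([40, 0, 960]) cube([400, 40, 40]);
translate([40, 0, 1280]) cube([400, 40, 40]);
translate([440, 0, 0]) cube([40, 40, 1640]);


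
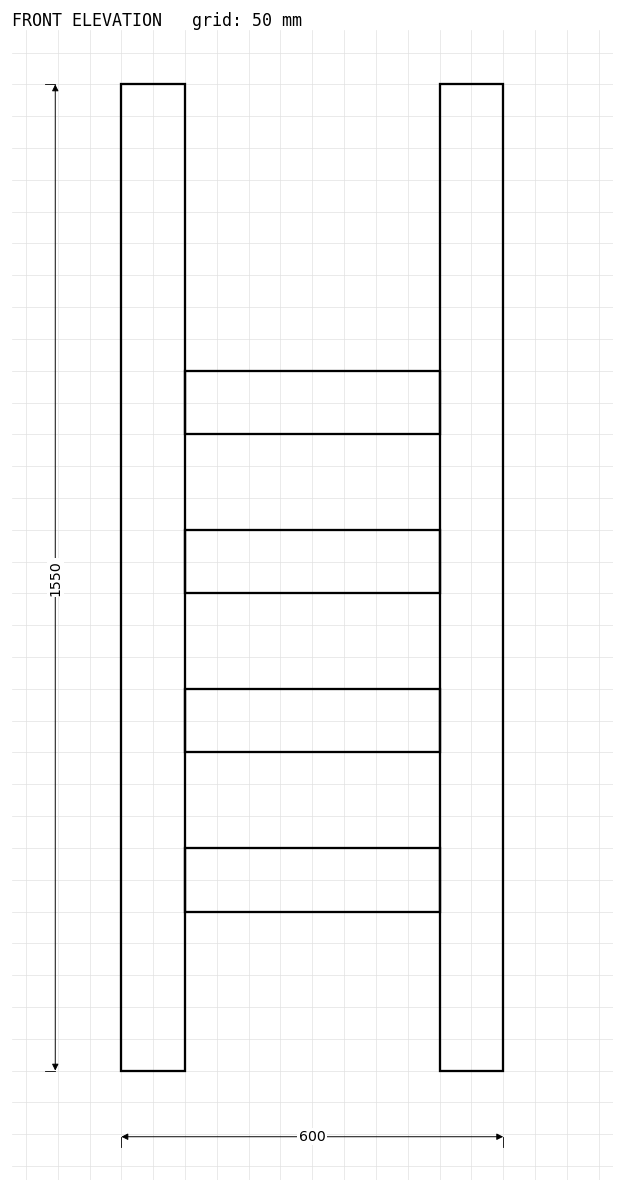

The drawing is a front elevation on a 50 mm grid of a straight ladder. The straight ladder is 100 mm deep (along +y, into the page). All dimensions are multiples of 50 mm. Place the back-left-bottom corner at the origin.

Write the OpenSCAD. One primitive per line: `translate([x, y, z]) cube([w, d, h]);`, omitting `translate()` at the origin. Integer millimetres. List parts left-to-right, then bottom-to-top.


cube([100, 100, 1550]);
translate([100, 0, 250]) cube([400, 100, 100]);
translate([100, 0, 500]) cube([400, 100, 100]);
translate([100, 0, 750]) cube([400, 100, 100]);
translate([100, 0, 1000]) cube([400, 100, 100]);
translate([500, 0, 0]) cube([100, 100, 1550]);


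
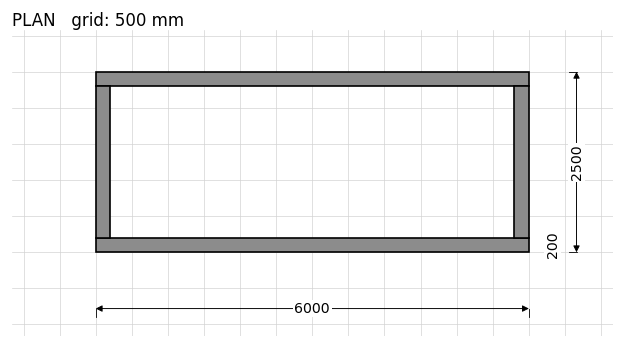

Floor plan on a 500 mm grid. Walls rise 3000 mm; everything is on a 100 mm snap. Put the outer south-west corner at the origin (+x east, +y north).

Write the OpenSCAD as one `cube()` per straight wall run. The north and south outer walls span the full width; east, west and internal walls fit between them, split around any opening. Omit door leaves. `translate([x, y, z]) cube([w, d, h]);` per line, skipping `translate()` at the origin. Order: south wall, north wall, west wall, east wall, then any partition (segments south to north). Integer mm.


cube([6000, 200, 3000]);
translate([0, 2300, 0]) cube([6000, 200, 3000]);
translate([0, 200, 0]) cube([200, 2100, 3000]);
translate([5800, 200, 0]) cube([200, 2100, 3000]);
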